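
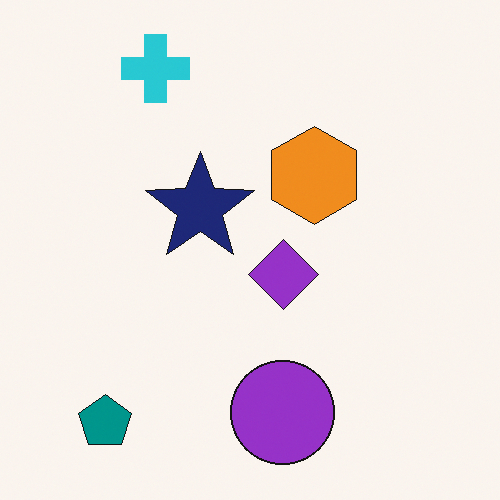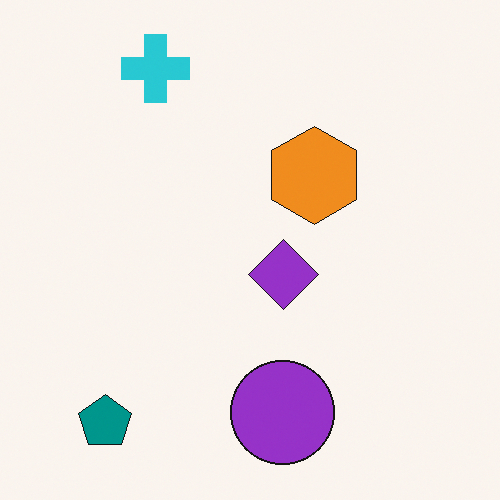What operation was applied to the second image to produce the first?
The image was overlaid with an additional navy star.

A navy star appears in the first image that is absent from the second.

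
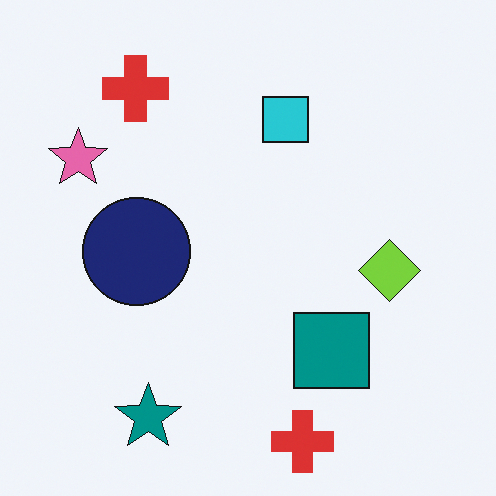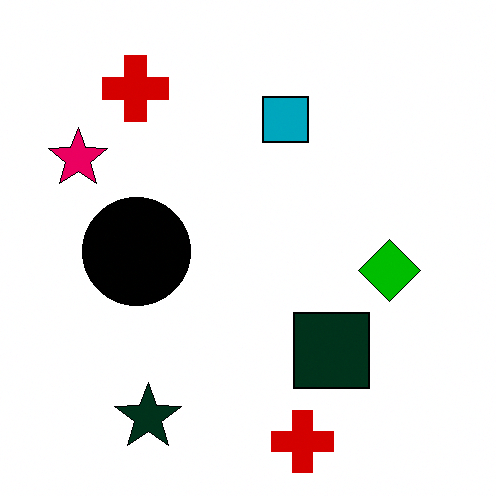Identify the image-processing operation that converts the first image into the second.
It was given much higher contrast.

Tones are pushed away from mid-grey across the whole image — a global contrast change.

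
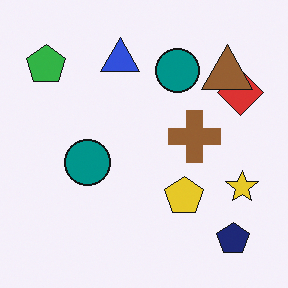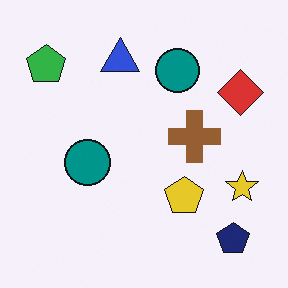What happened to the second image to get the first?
The transformation is: overlaid with an additional brown triangle.

A brown triangle appears in the first image that is absent from the second.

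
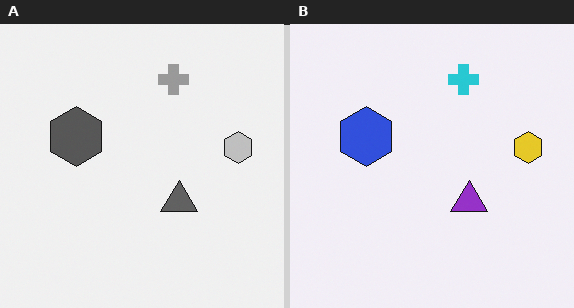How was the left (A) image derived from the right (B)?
The image was converted to grayscale.

All color is removed — every shape is now a shade of grey.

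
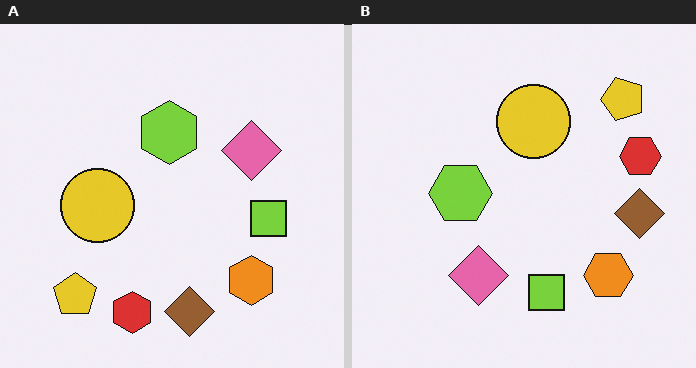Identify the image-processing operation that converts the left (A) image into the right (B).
It was transposed (reflected across the top-left ↔ bottom-right diagonal).

Shapes have swapped their row and column positions — what was in the top-right is now in the bottom-left — a diagonal reflection.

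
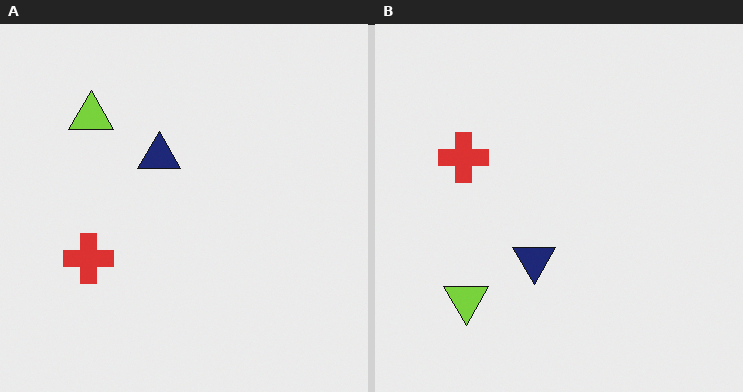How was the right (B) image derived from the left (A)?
The transformation is: flipped vertically (top ↔ bottom).

The lime triangle is in the top-left of the left (A) image and the bottom-left of the right (B) — shapes on opposite sides of the horizontal midline have swapped in a mirror flip.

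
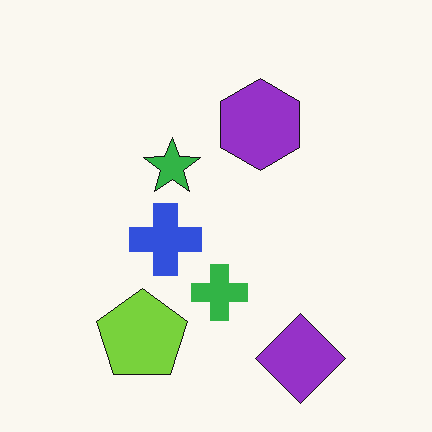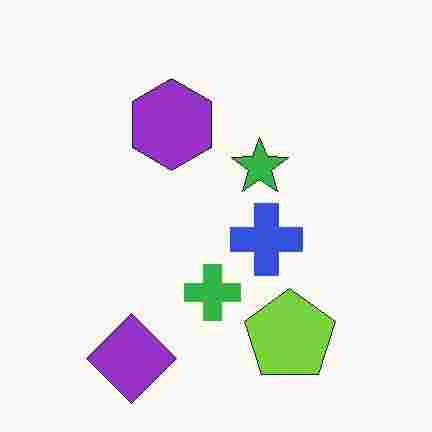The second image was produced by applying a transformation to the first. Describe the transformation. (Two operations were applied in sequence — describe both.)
It was heavily JPEG-compressed with obvious blocking artifacts, then flipped horizontally (left ↔ right).

Blocky 8×8 compression artifacts appear around shape edges and the flat background shows ringing — characteristic JPEG degradation. The purple diamond is in the bottom-right of the first image and the bottom-left of the second — shapes on opposite sides of the vertical midline have swapped in a mirror flip.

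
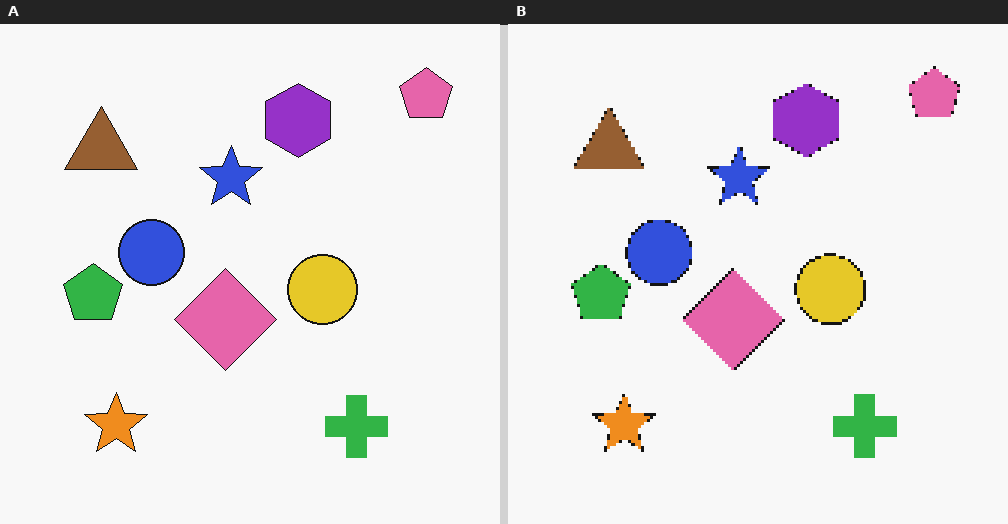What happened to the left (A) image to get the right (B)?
It was lightly pixelated (a mild mosaic effect).

Shapes are reduced to large square blocks; fine edges and outlines are lost — a downscale-then-upscale (mosaic) effect.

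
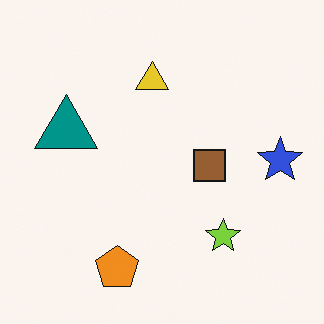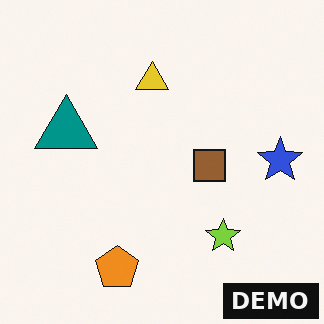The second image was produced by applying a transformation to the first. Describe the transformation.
It was watermarked with the text "DEMO" in the lower-right corner.

A dark label reading "DEMO" appears in the lower-right corner.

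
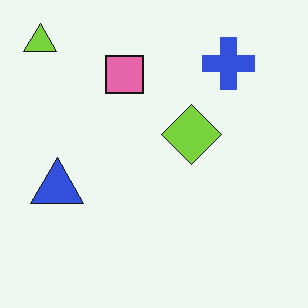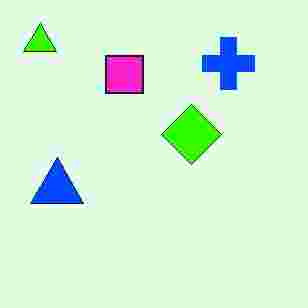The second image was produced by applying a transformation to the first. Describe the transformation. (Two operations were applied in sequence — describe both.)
The transformation is: made much more vivid (saturation change), then degraded with heavy JPEG compression.

All colors are more vivid — a global saturation change. Blocky 8×8 compression artifacts appear around shape edges and the flat background shows ringing — characteristic JPEG degradation.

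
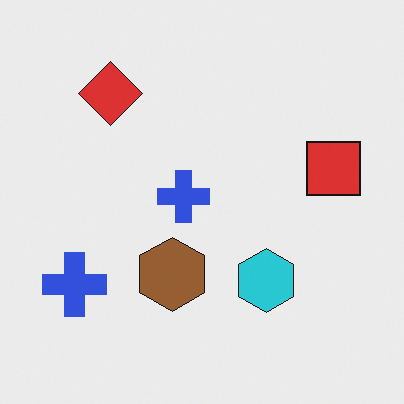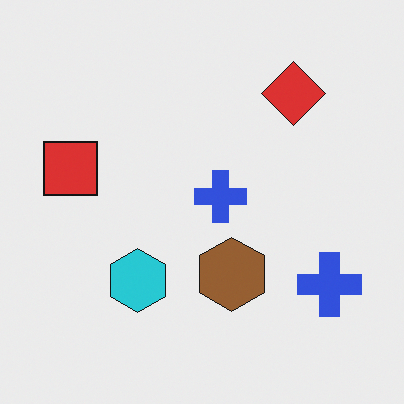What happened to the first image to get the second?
Flipped horizontally (left ↔ right).

The red square is in the right of the first image and the left of the second — shapes on opposite sides of the vertical midline have swapped in a mirror flip.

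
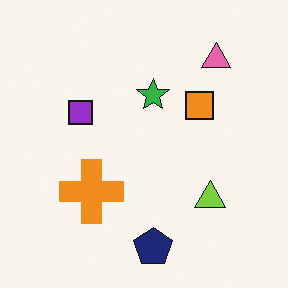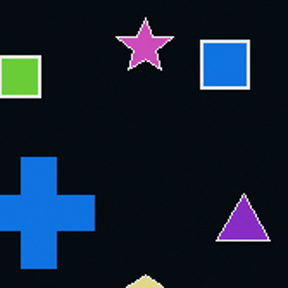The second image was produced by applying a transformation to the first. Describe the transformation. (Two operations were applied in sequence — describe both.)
It was color-inverted (negative), then cropped tightly and scaled back up.

The light background has become dark and every shape's color is its complement — a photographic negative. The visible shapes are larger and the field of view is narrower; shapes near the original edges may be partly or wholly outside the frame — a crop-and-rescale.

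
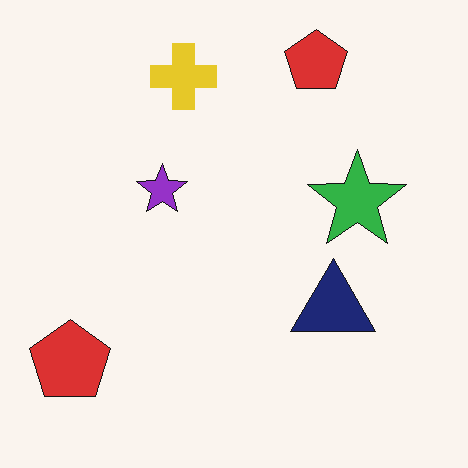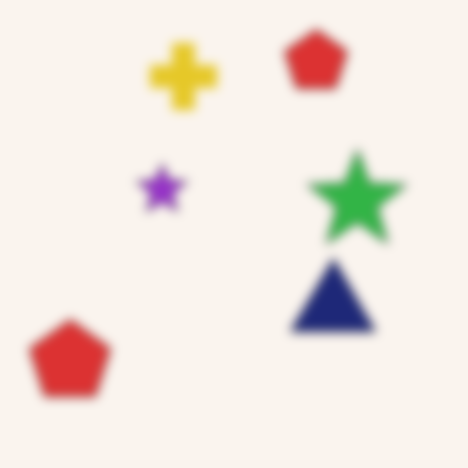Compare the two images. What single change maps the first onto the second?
It was heavily blurred.

Shape edges and outlines are uniformly softened across the whole image.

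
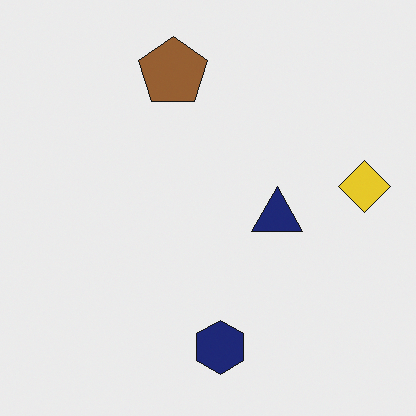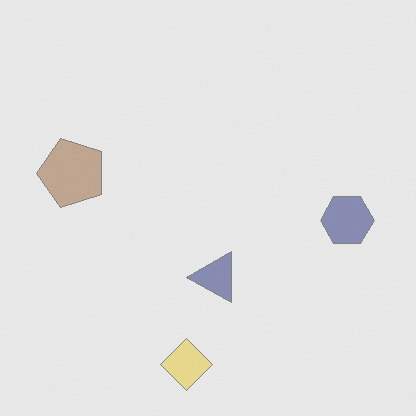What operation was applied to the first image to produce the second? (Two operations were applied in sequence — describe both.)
The image was given much lower contrast, then transposed (reflected across the top-left ↔ bottom-right diagonal).

Tones are pushed toward mid-grey across the whole image — a global contrast change. Shapes have swapped their row and column positions — what was in the top-right is now in the bottom-left — a diagonal reflection.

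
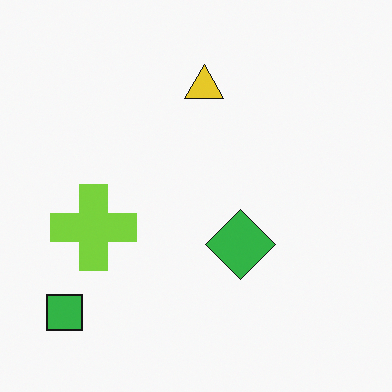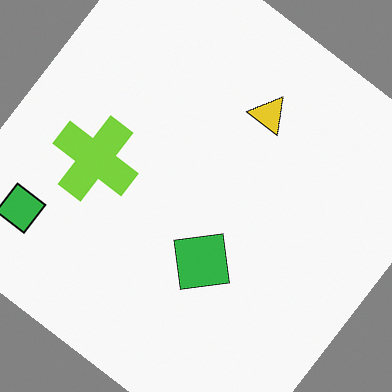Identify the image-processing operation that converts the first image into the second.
This is the original image rotated clockwise by a large amount — several tens of degrees.

Every shape is tilted by the same angle and the image corners show triangular fill wedges — a whole-image rotation by a non-right angle.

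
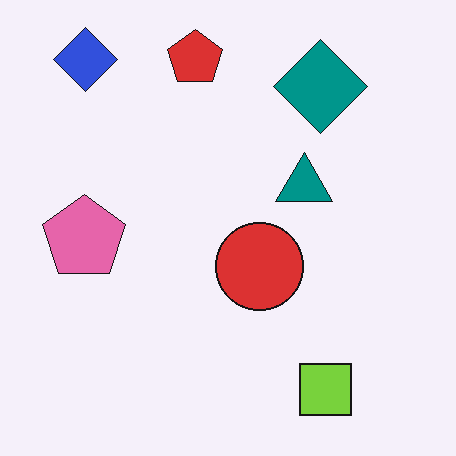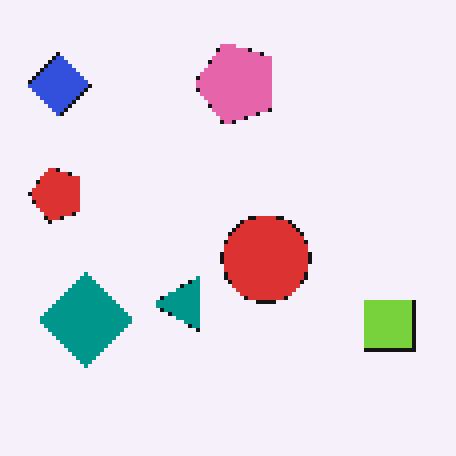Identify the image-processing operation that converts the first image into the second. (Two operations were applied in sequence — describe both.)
This is the original image lightly pixelated (a mild mosaic effect), then transposed (reflected across the top-left ↔ bottom-right diagonal).

Shapes are reduced to large square blocks; fine edges and outlines are lost — a downscale-then-upscale (mosaic) effect. Shapes have swapped their row and column positions — what was in the top-right is now in the bottom-left — a diagonal reflection.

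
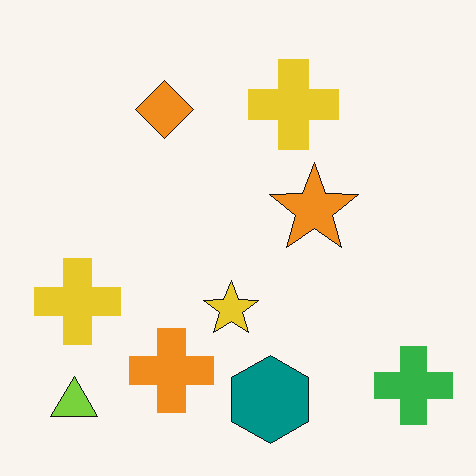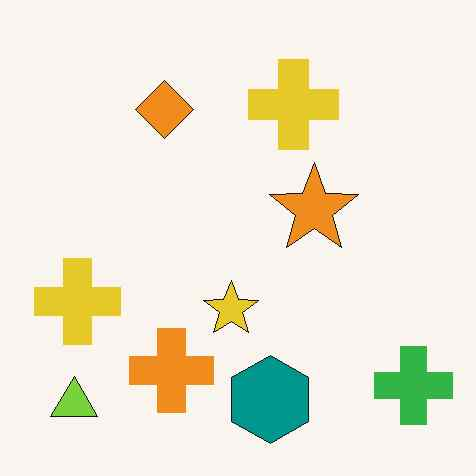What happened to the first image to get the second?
The image was JPEG-compressed with visible artifacts.

Blocky 8×8 compression artifacts appear around shape edges and the flat background shows ringing — characteristic JPEG degradation.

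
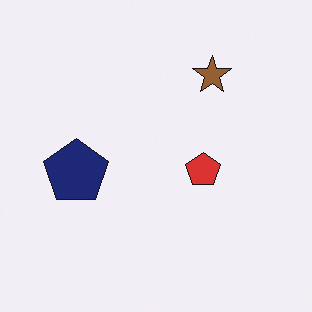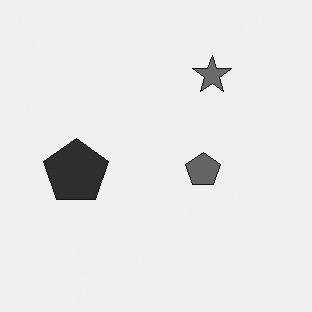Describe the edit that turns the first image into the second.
The image was converted to grayscale.

All color is removed — every shape is now a shade of grey.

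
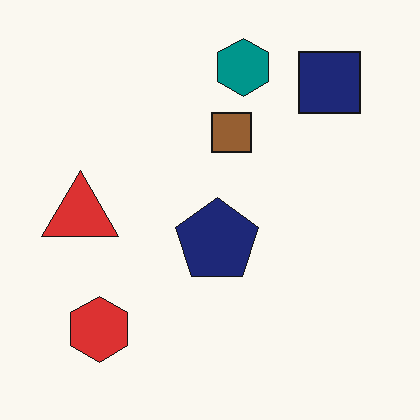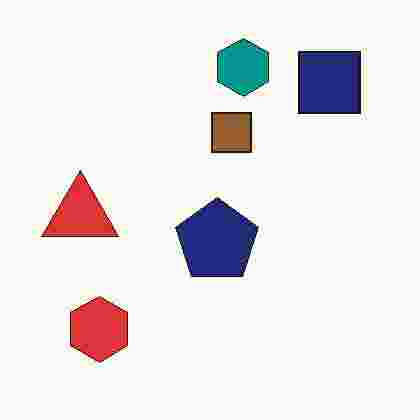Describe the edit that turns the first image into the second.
The second image is the first degraded with heavy JPEG compression.

Blocky 8×8 compression artifacts appear around shape edges and the flat background shows ringing — characteristic JPEG degradation.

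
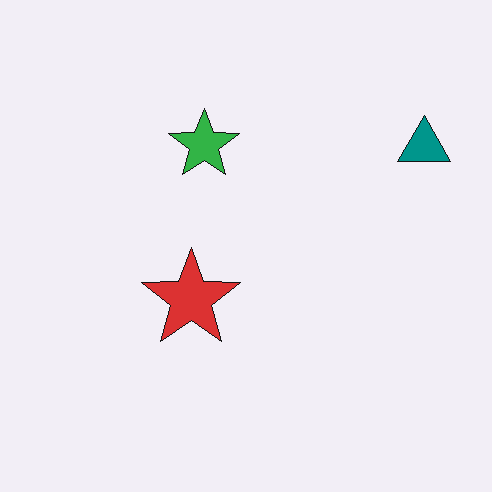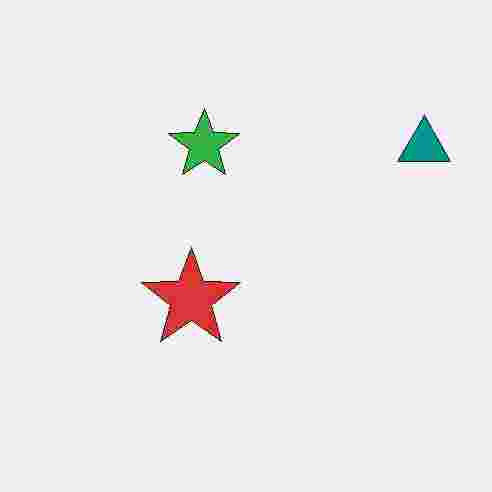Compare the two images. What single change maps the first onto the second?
Heavily JPEG-compressed with obvious blocking artifacts.

Blocky 8×8 compression artifacts appear around shape edges and the flat background shows ringing — characteristic JPEG degradation.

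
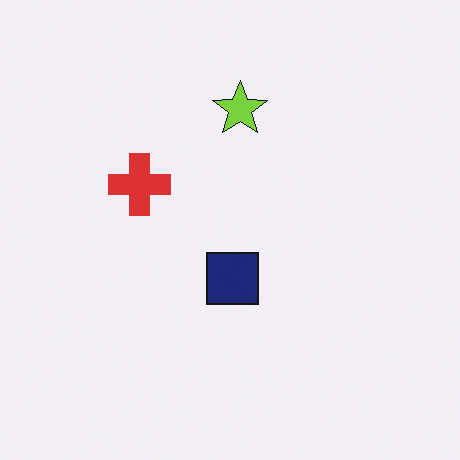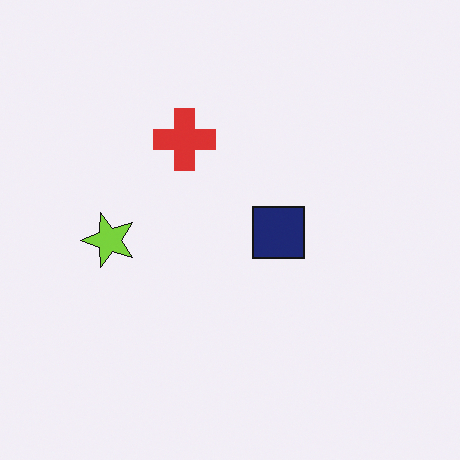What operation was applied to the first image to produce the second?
Transposed (reflected across the top-left ↔ bottom-right diagonal).

Shapes have swapped their row and column positions — what was in the top-right is now in the bottom-left — a diagonal reflection.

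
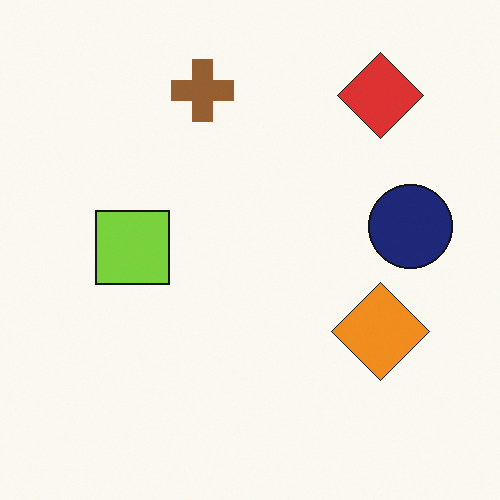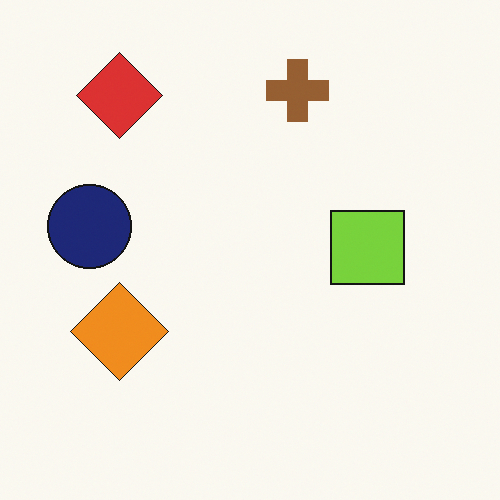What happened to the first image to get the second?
The image was flipped horizontally (left ↔ right).

The navy circle is in the right of the first image and the left of the second — shapes on opposite sides of the vertical midline have swapped in a mirror flip.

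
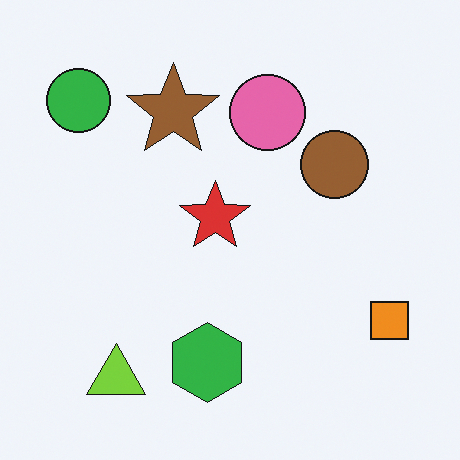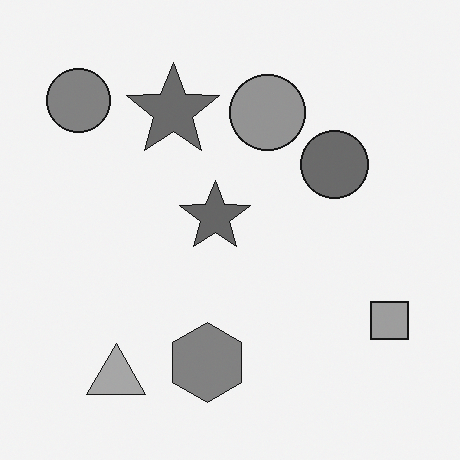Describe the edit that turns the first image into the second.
The second image is the first converted to grayscale.

All color is removed — every shape is now a shade of grey.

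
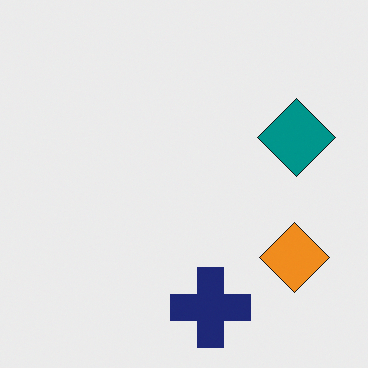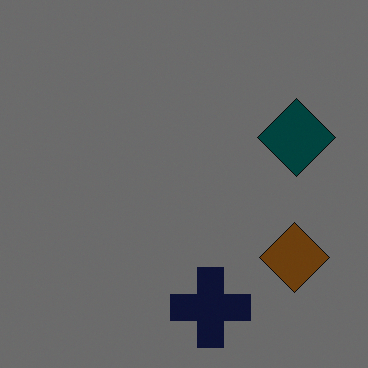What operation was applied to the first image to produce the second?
This is the original image substantially darkened.

Every pixel — background and shapes alike — is uniformly darkened.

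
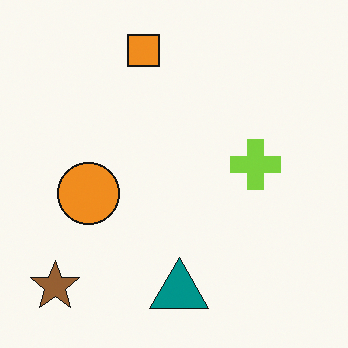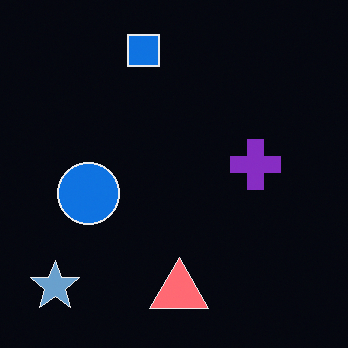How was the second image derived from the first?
The second image is the first color-inverted (negative).

The light background has become dark and every shape's color is its complement — a photographic negative.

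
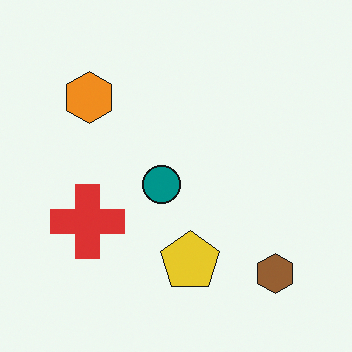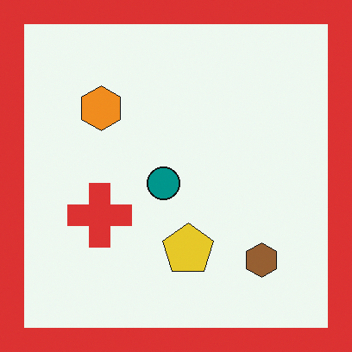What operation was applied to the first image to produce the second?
The second image is the first framed with a red border.

A solid red frame runs around the edge of the second image, with the content slightly shrunk inside it.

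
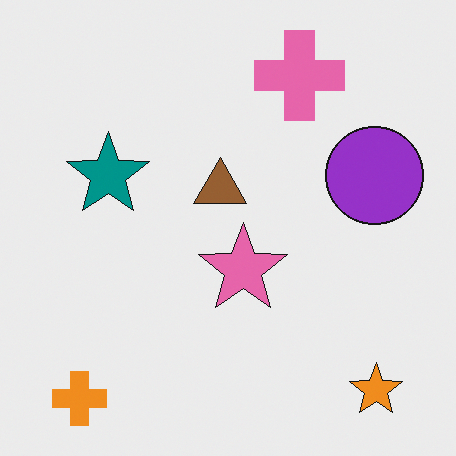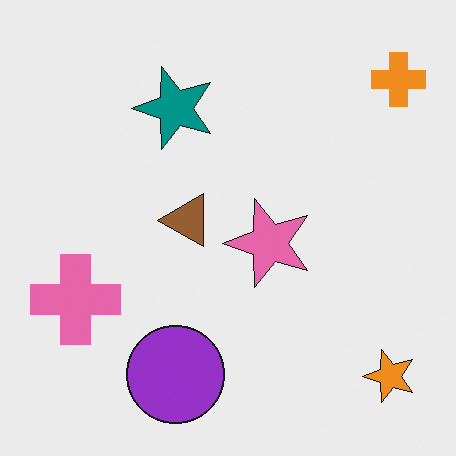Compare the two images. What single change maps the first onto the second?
Transposed (reflected across the top-left ↔ bottom-right diagonal).

Shapes have swapped their row and column positions — what was in the top-right is now in the bottom-left — a diagonal reflection.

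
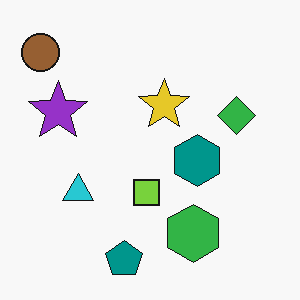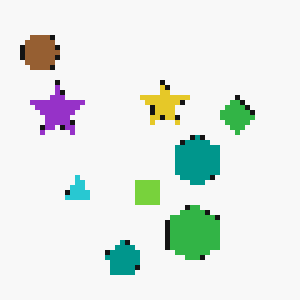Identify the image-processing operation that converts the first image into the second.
The image was mildly pixelated.

Shapes are reduced to large square blocks; fine edges and outlines are lost — a downscale-then-upscale (mosaic) effect.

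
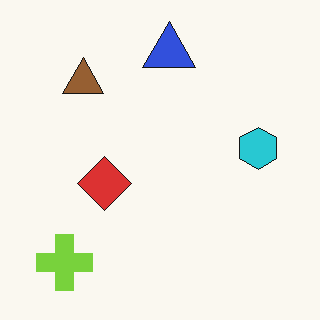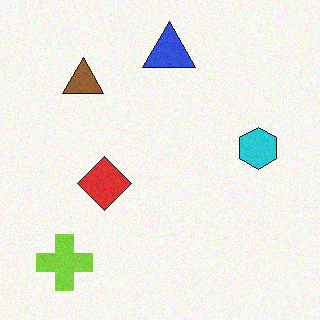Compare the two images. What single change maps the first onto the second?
The second image is the first degraded with light additive noise.

Random speckle covers the whole image, including the flat background.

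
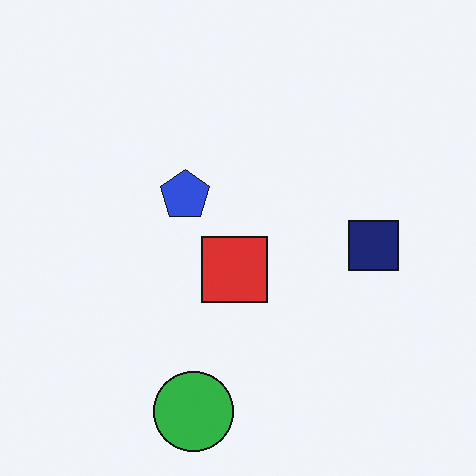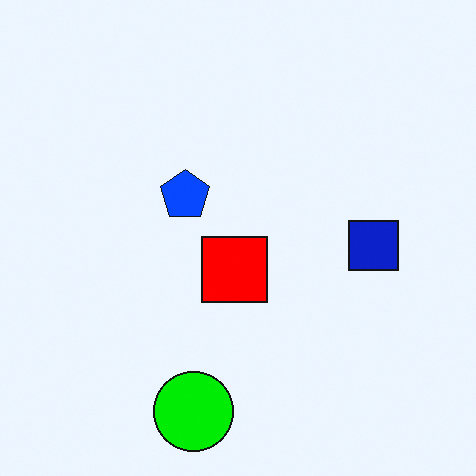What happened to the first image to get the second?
The second image is the first heavily oversaturated.

All colors are more vivid — a global saturation change.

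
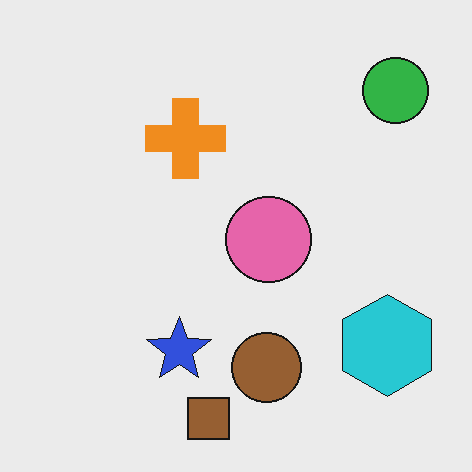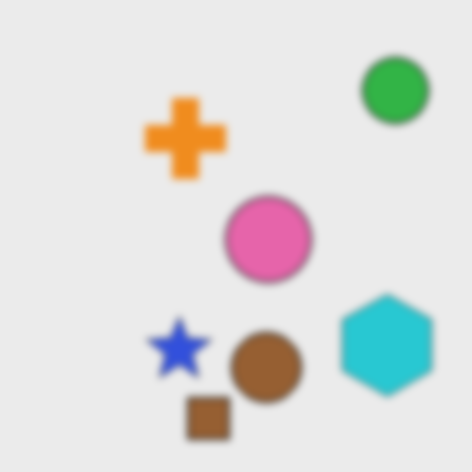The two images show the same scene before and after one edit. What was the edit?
Noticeably gaussian-blurred.

Shape edges and outlines are uniformly softened across the whole image.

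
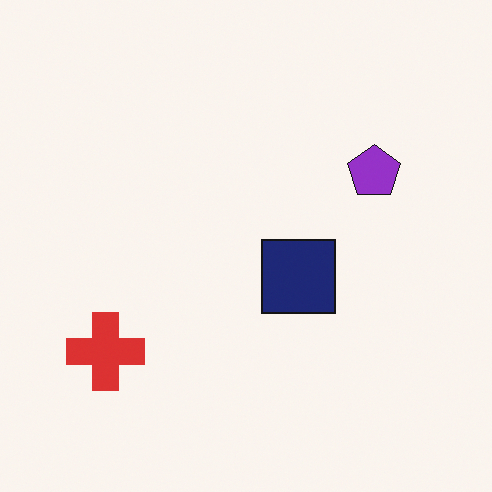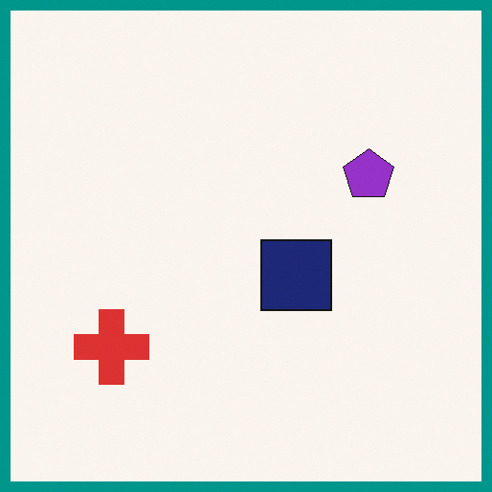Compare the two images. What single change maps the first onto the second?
It was framed with a teal border.

A solid teal frame runs around the edge of the second image, with the content slightly shrunk inside it.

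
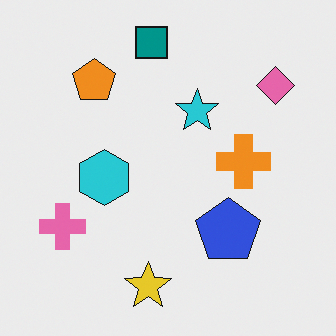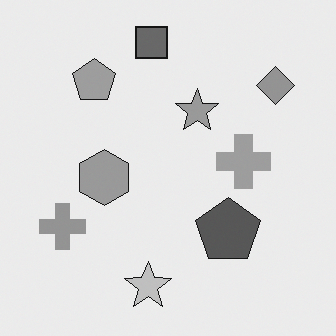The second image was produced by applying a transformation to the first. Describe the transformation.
This is the original image converted to grayscale.

All color is removed — every shape is now a shade of grey.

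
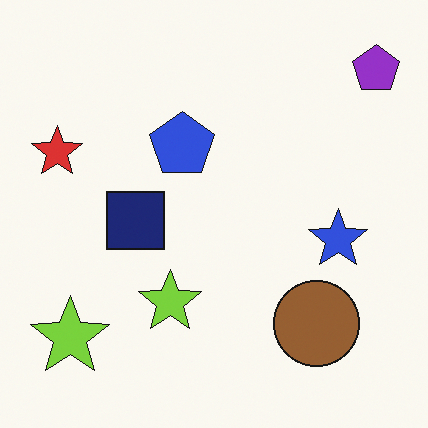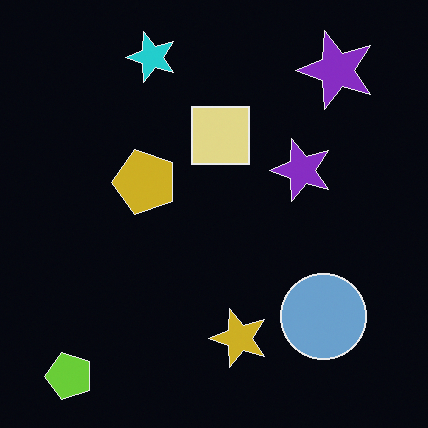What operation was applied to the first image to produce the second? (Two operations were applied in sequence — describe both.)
It was color-inverted (negative), then transposed (reflected across the top-left ↔ bottom-right diagonal).

The light background has become dark and every shape's color is its complement — a photographic negative. Shapes have swapped their row and column positions — what was in the top-right is now in the bottom-left — a diagonal reflection.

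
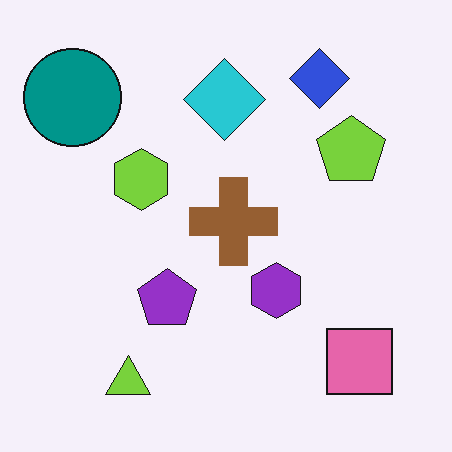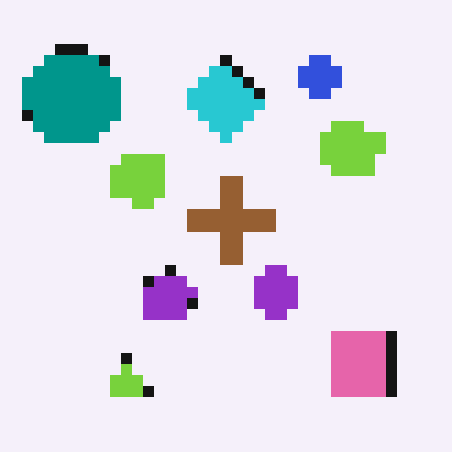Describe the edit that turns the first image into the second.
It was coarsely pixelated.

Shapes are reduced to large square blocks; fine edges and outlines are lost — a downscale-then-upscale (mosaic) effect.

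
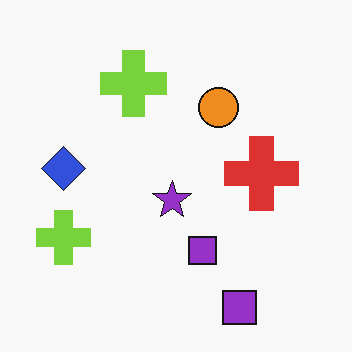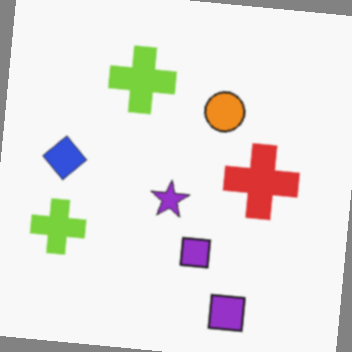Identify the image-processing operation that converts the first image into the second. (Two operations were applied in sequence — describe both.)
It was slightly softened, then rotated clockwise by a few degrees.

Shape edges and outlines are uniformly softened across the whole image. Every shape is tilted by the same angle and the image corners show triangular fill wedges — a whole-image rotation by a non-right angle.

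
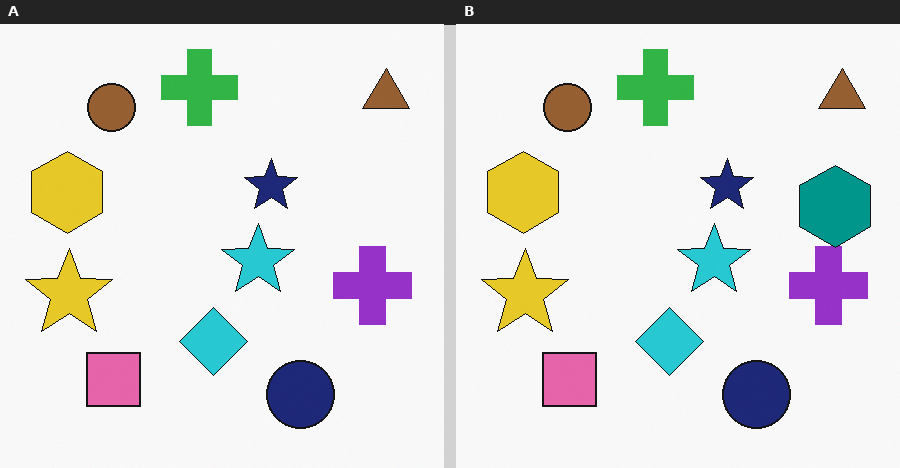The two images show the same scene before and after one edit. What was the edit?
The image was overlaid with an additional teal hexagon.

A teal hexagon appears in the right (B) image that is absent from the left (A).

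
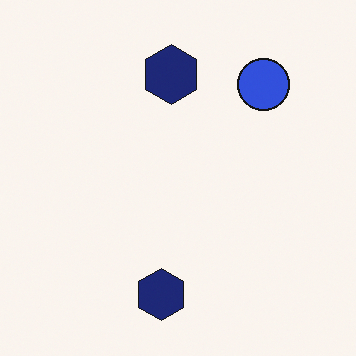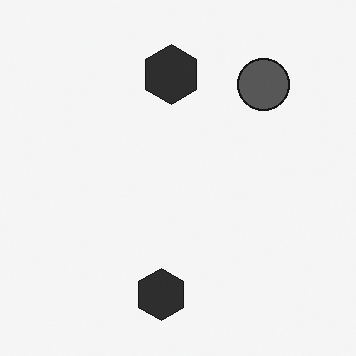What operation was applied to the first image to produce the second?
This is the original image converted to grayscale.

All color is removed — every shape is now a shade of grey.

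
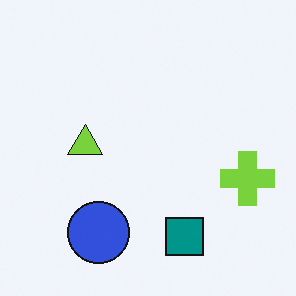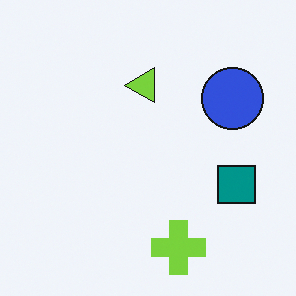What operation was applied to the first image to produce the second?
It was transposed (reflected across the top-left ↔ bottom-right diagonal).

Shapes have swapped their row and column positions — what was in the top-right is now in the bottom-left — a diagonal reflection.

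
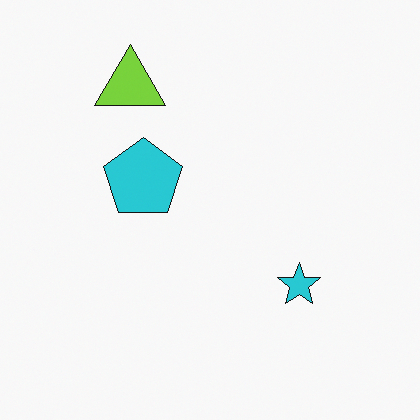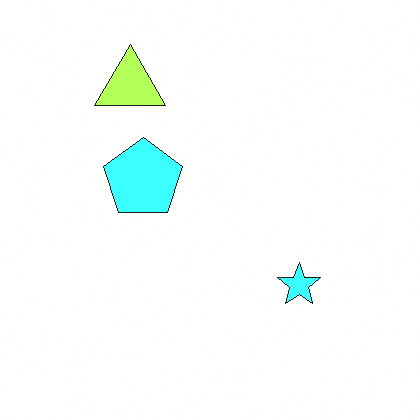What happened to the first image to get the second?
It was substantially brightened.

Every pixel — background and shapes alike — is uniformly brightened.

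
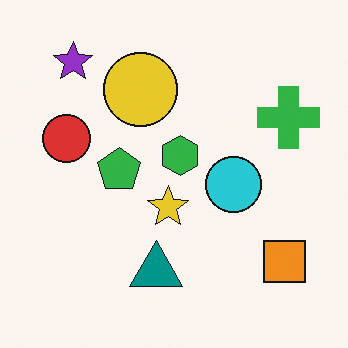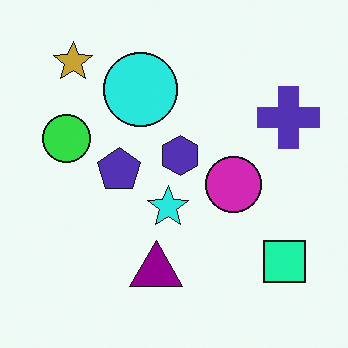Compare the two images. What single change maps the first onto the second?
This is the original image hue-shifted through roughly a third of the color wheel.

Every shape's color has rotated by the same amount around the hue wheel — a uniform hue shift.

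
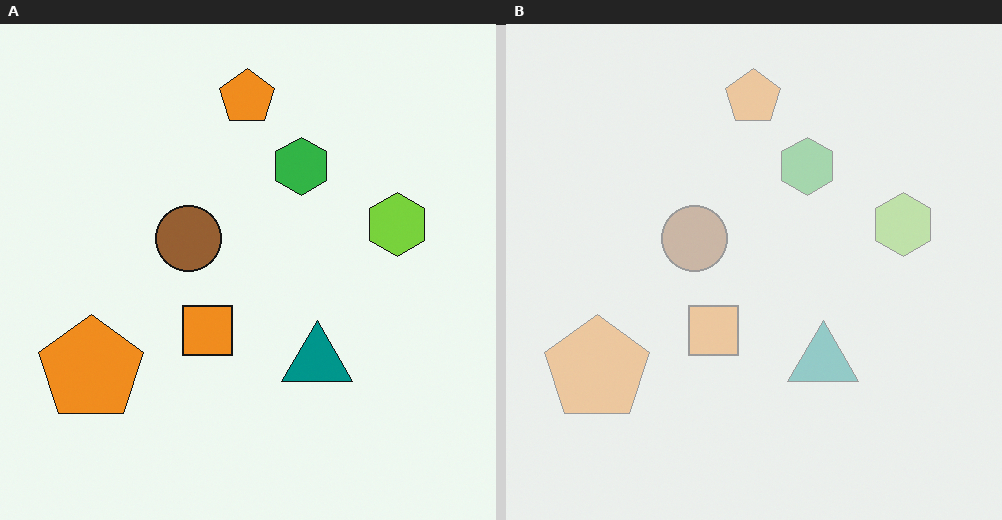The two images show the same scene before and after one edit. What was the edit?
Washed out (contrast reduced).

Tones are pushed toward mid-grey across the whole image — a global contrast change.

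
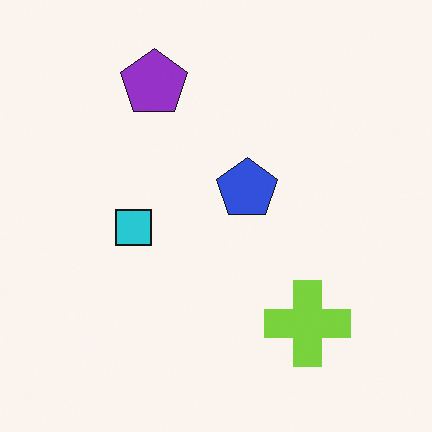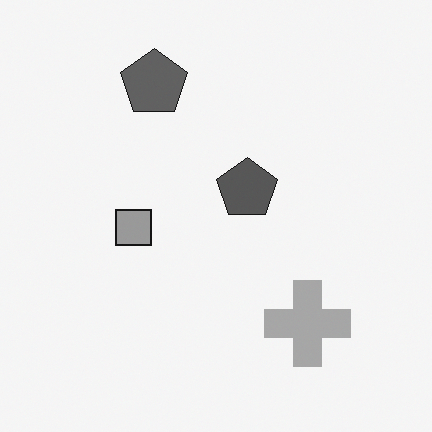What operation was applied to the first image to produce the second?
The image was converted to grayscale.

All color is removed — every shape is now a shade of grey.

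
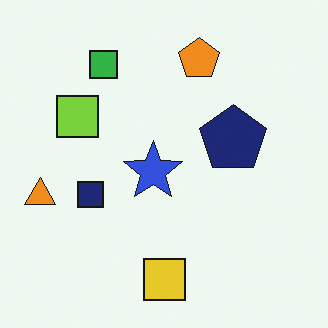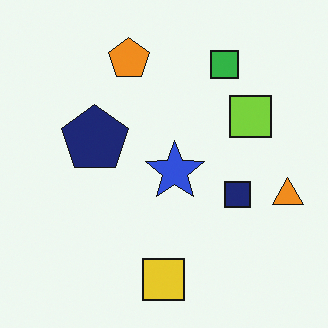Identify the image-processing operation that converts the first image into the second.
The second image is the first flipped horizontally (left ↔ right).

The orange triangle is in the left of the first image and the right of the second — shapes on opposite sides of the vertical midline have swapped in a mirror flip.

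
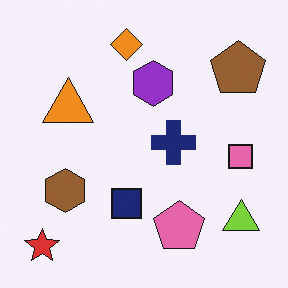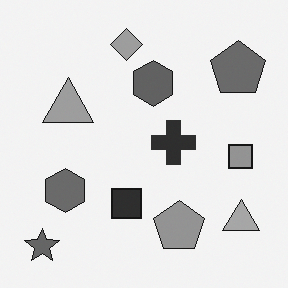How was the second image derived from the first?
It was converted to grayscale.

All color is removed — every shape is now a shade of grey.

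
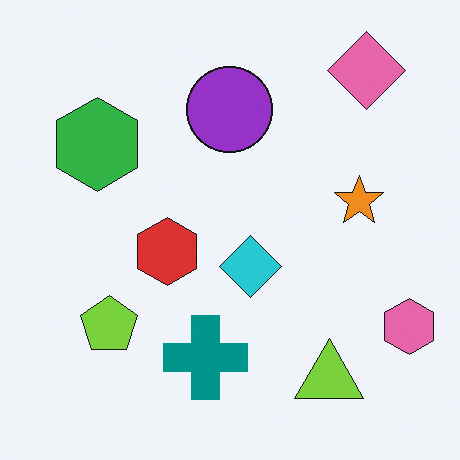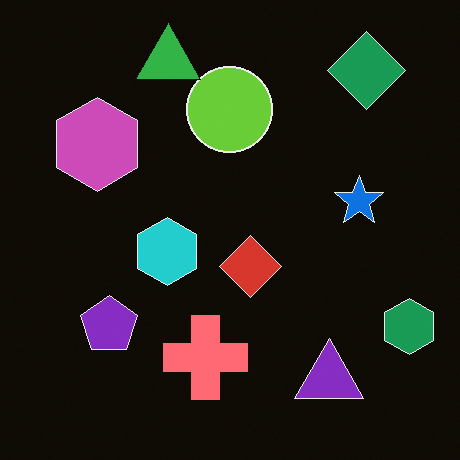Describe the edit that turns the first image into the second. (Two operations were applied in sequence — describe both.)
This is the original image color-inverted (negative), then overlaid with an additional green triangle.

The light background has become dark and every shape's color is its complement — a photographic negative. A green triangle appears in the second image that is absent from the first.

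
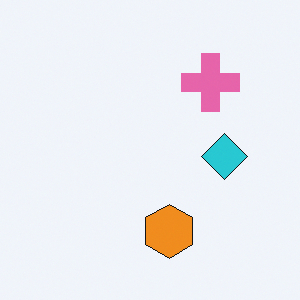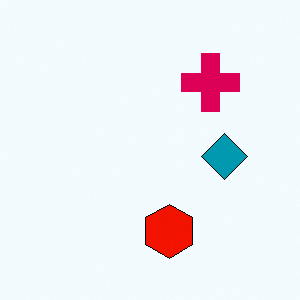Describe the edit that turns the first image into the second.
This is the original image given much higher contrast.

Tones are pushed away from mid-grey across the whole image — a global contrast change.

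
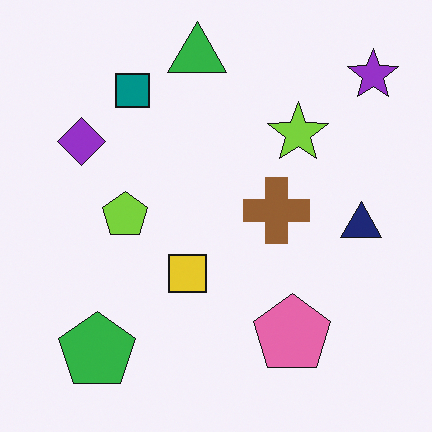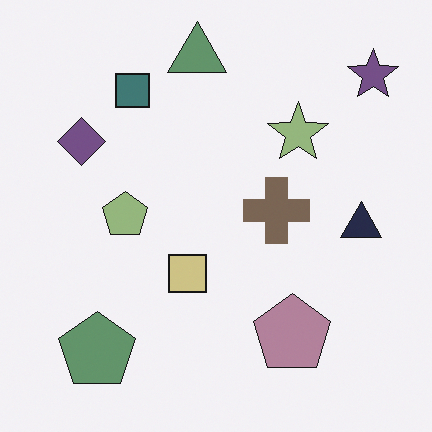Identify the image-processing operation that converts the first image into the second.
The transformation is: made much more muted (saturation change).

All colors are more muted and greyish — a global saturation change.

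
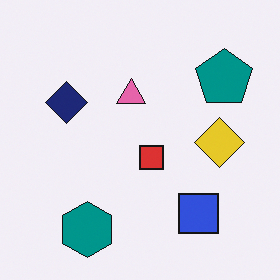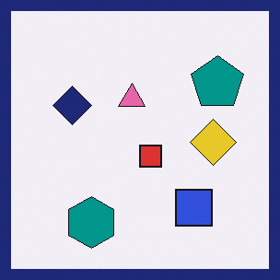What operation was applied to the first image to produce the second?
This is the original image framed with a navy border.

A solid navy frame runs around the edge of the second image, with the content slightly shrunk inside it.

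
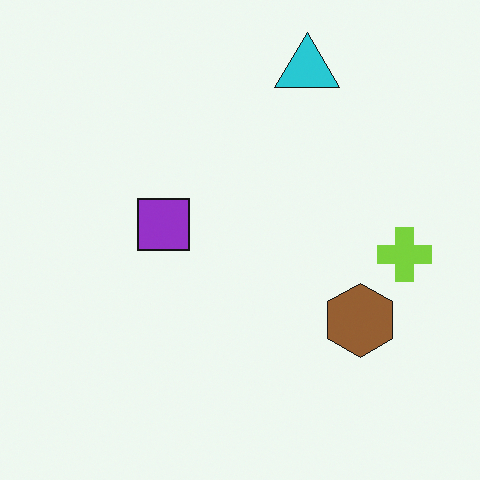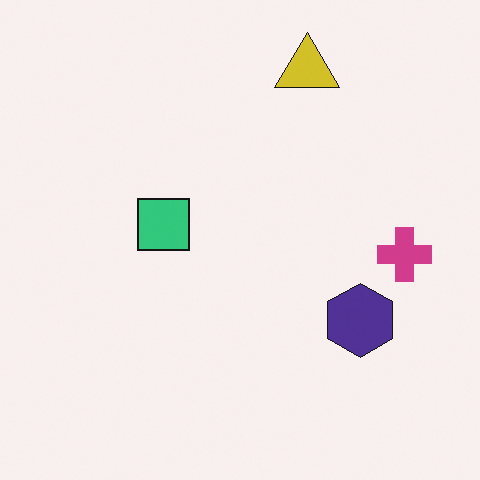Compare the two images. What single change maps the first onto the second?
This is the original image hue-shifted through roughly half the color wheel.

Every shape's color has rotated by the same amount around the hue wheel — a uniform hue shift.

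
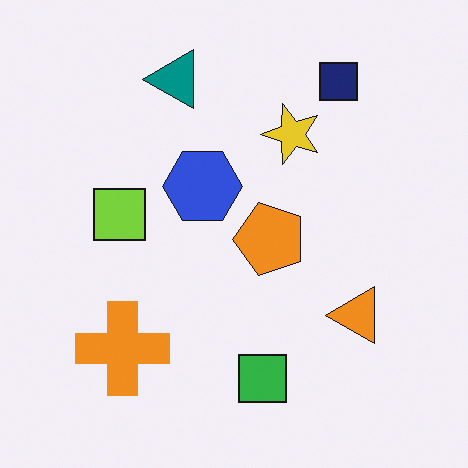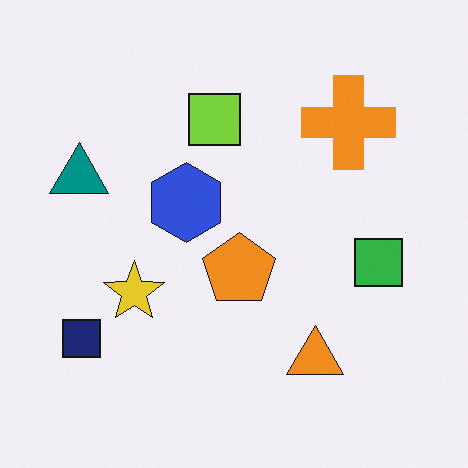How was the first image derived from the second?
This is the original image transposed (reflected across the top-left ↔ bottom-right diagonal).

Shapes have swapped their row and column positions — what was in the top-right is now in the bottom-left — a diagonal reflection.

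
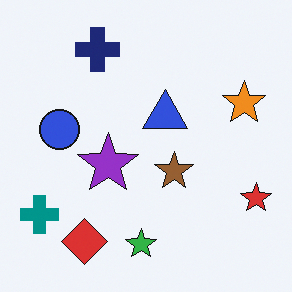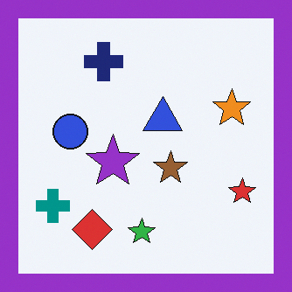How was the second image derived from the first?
This is the original image framed with a purple border.

A solid purple frame runs around the edge of the second image, with the content slightly shrunk inside it.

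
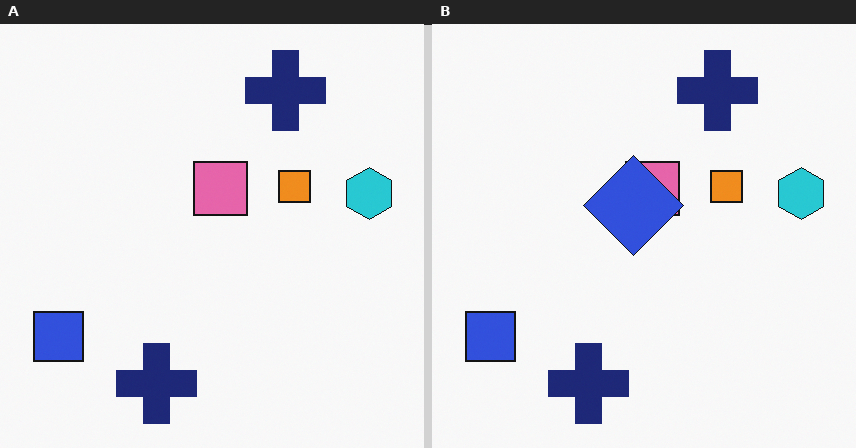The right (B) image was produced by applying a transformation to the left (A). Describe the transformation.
The transformation is: overlaid with an additional blue diamond.

A blue diamond appears in the right (B) image that is absent from the left (A).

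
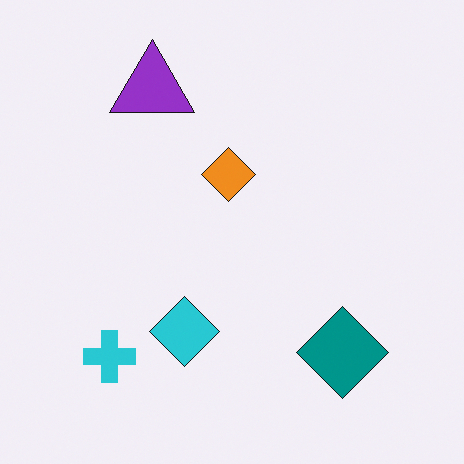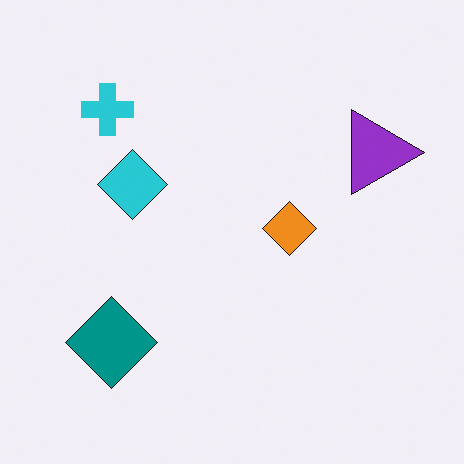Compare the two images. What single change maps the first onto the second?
The second image is the first rotated 90° clockwise.

The cyan cross sits in the bottom-left of the first image and the top-left of the second — consistent with a whole-image 90° clockwise rotation.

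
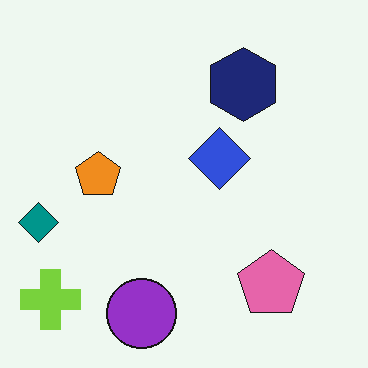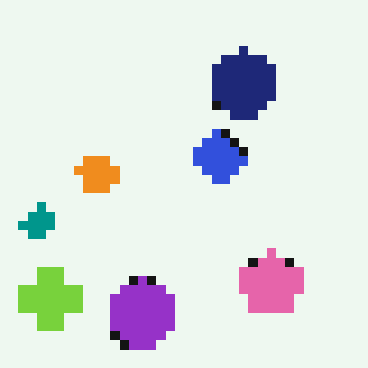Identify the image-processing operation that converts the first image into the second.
It was heavily pixelated into large blocks.

Shapes are reduced to large square blocks; fine edges and outlines are lost — a downscale-then-upscale (mosaic) effect.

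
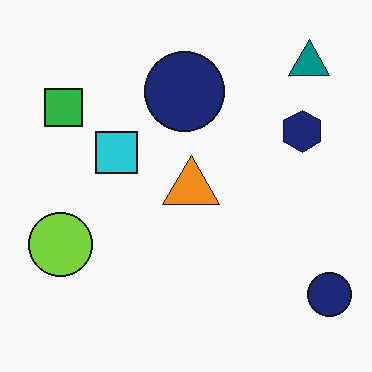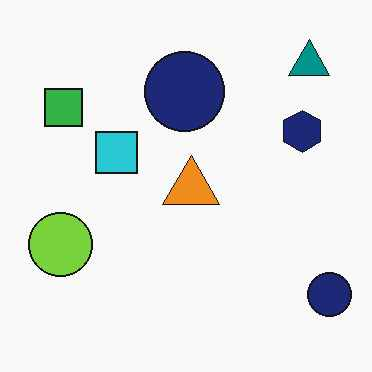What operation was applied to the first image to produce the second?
It was given moderate JPEG compression.

Blocky 8×8 compression artifacts appear around shape edges and the flat background shows ringing — characteristic JPEG degradation.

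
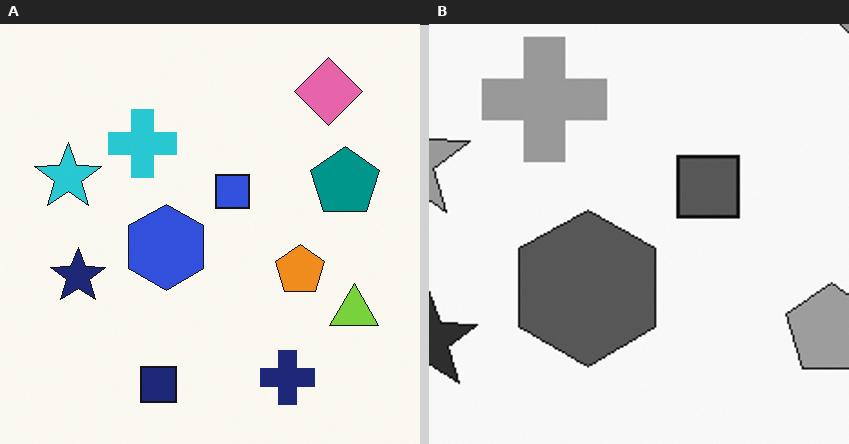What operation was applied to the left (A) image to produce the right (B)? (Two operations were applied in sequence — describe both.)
Converted to grayscale, then cropped to a noticeably smaller region and rescaled.

All color is removed — every shape is now a shade of grey. The visible shapes are larger and the field of view is narrower; shapes near the original edges may be partly or wholly outside the frame — a crop-and-rescale.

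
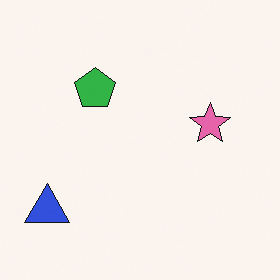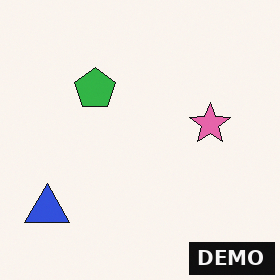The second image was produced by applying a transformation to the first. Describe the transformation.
The second image is the first watermarked with the text "DEMO" in the lower-right corner.

A dark label reading "DEMO" appears in the lower-right corner.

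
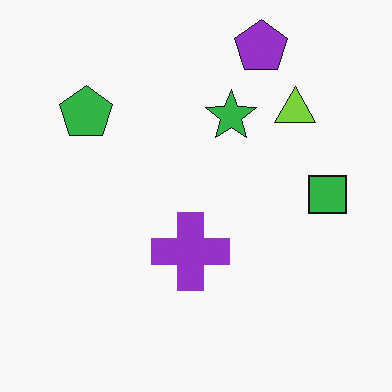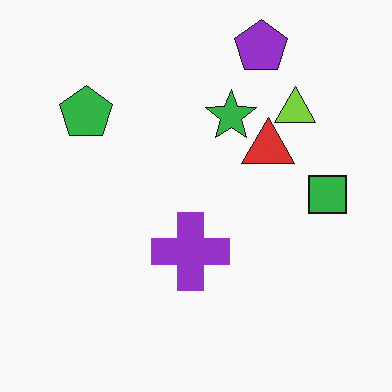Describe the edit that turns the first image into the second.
The second image is the first overlaid with an additional red triangle.

A red triangle appears in the second image that is absent from the first.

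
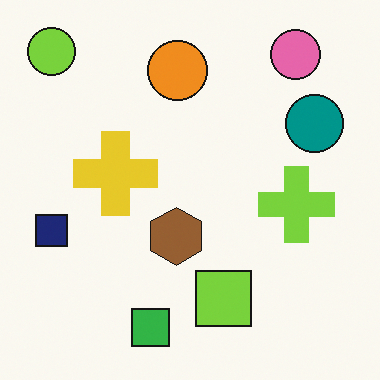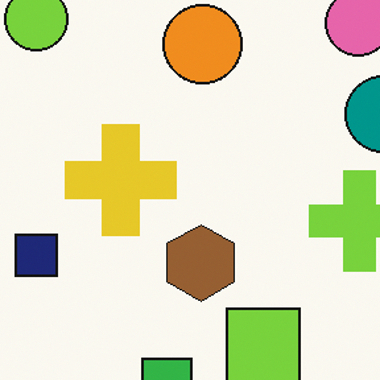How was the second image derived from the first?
It was cropped slightly and scaled back up.

The visible shapes are larger and the field of view is narrower; shapes near the original edges may be partly or wholly outside the frame — a crop-and-rescale.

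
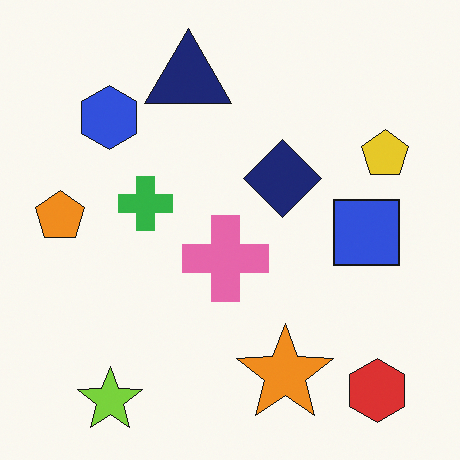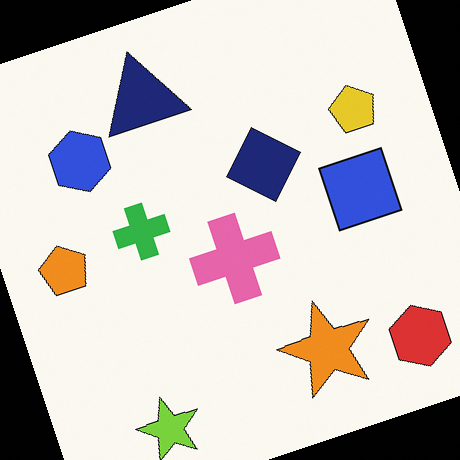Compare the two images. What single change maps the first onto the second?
The second image is the first rotated counter-clockwise by a moderate amount.

Every shape is tilted by the same angle and the image corners show triangular fill wedges — a whole-image rotation by a non-right angle.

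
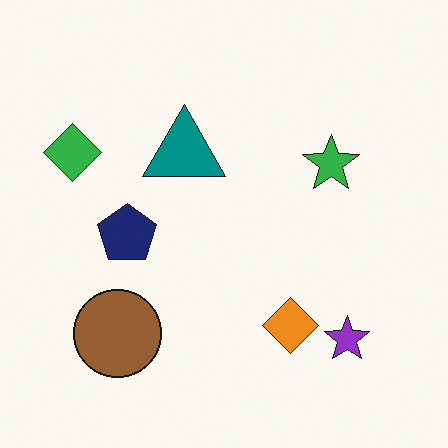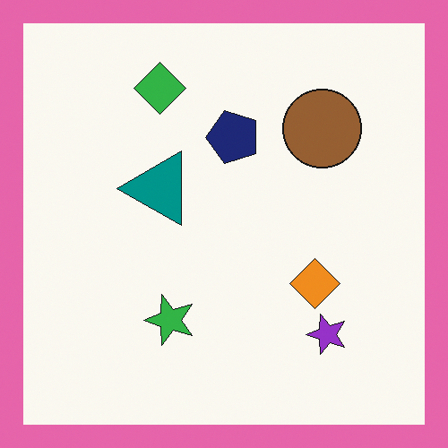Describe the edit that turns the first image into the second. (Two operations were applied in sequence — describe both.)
It was transposed (reflected across the top-left ↔ bottom-right diagonal), then framed with a pink border.

Shapes have swapped their row and column positions — what was in the top-right is now in the bottom-left — a diagonal reflection. A solid pink frame runs around the edge of the second image, with the content slightly shrunk inside it.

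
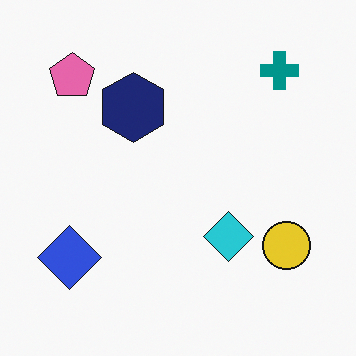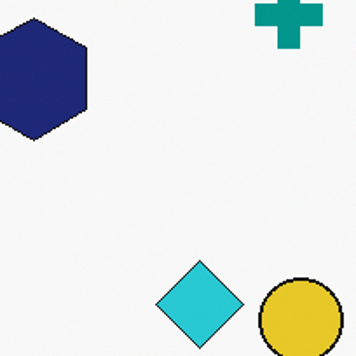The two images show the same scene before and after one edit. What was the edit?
This is the original image cropped to a noticeably smaller region and rescaled.

The visible shapes are larger and the field of view is narrower; shapes near the original edges may be partly or wholly outside the frame — a crop-and-rescale.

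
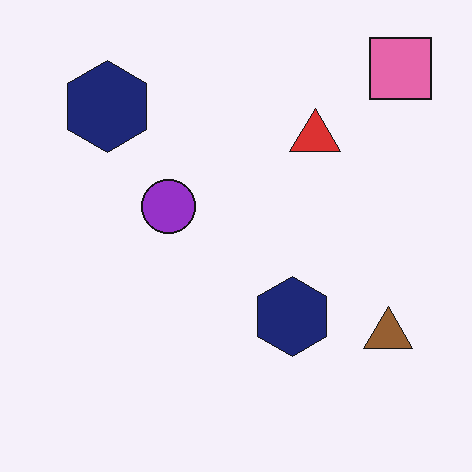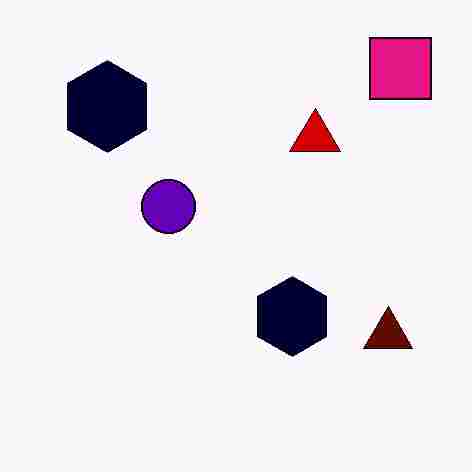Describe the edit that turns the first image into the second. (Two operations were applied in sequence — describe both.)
Given much higher contrast, then degraded with heavy JPEG compression.

Tones are pushed away from mid-grey across the whole image — a global contrast change. Blocky 8×8 compression artifacts appear around shape edges and the flat background shows ringing — characteristic JPEG degradation.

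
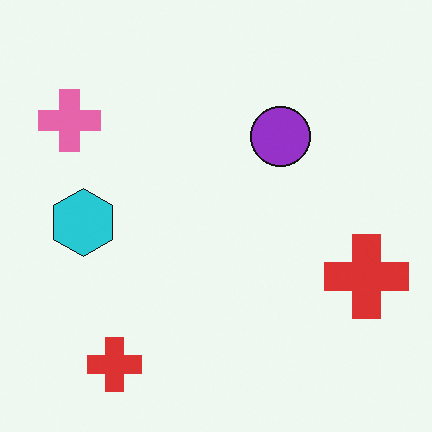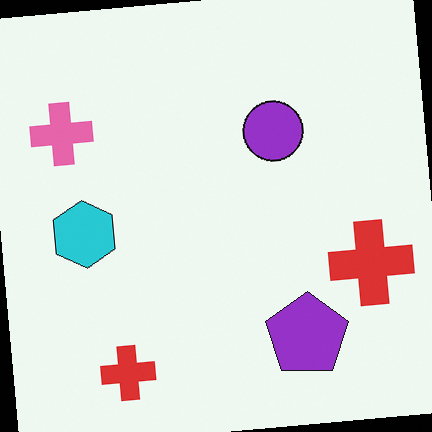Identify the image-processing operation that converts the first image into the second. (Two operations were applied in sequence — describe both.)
It was rotated counter-clockwise by a few degrees, then overlaid with an additional purple pentagon.

Every shape is tilted by the same angle and the image corners show triangular fill wedges — a whole-image rotation by a non-right angle. A purple pentagon appears in the second image that is absent from the first.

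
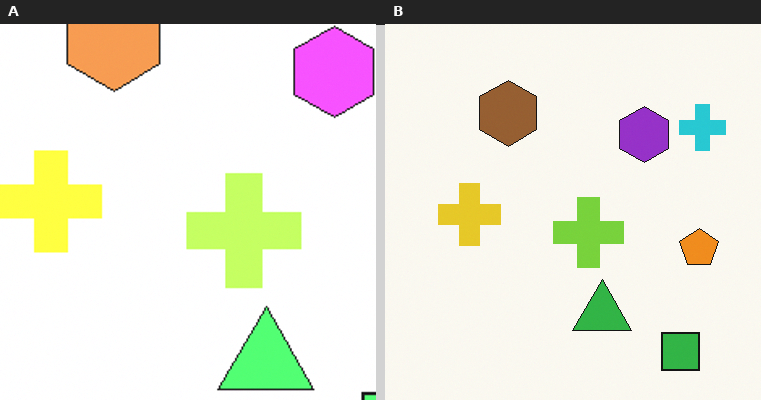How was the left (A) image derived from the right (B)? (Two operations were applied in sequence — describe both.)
Substantially brightened, then cropped to a noticeably smaller region and rescaled.

Every pixel — background and shapes alike — is uniformly brightened. The visible shapes are larger and the field of view is narrower; shapes near the original edges may be partly or wholly outside the frame — a crop-and-rescale.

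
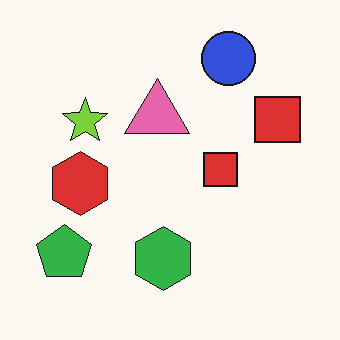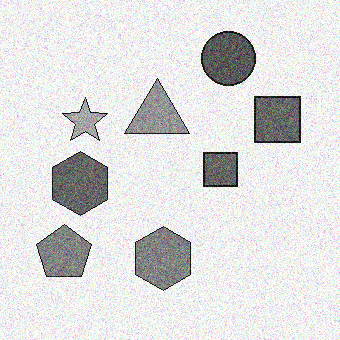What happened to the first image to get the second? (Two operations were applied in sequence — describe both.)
This is the original image converted to grayscale, then degraded with moderate additive noise.

All color is removed — every shape is now a shade of grey. Random speckle covers the whole image, including the flat background.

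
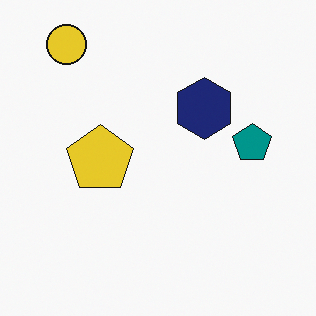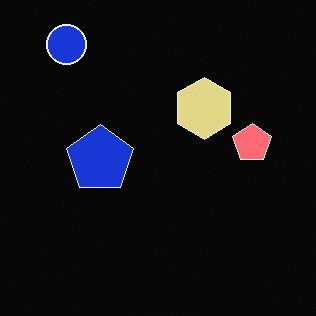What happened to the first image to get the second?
Color-inverted (negative).

The light background has become dark and every shape's color is its complement — a photographic negative.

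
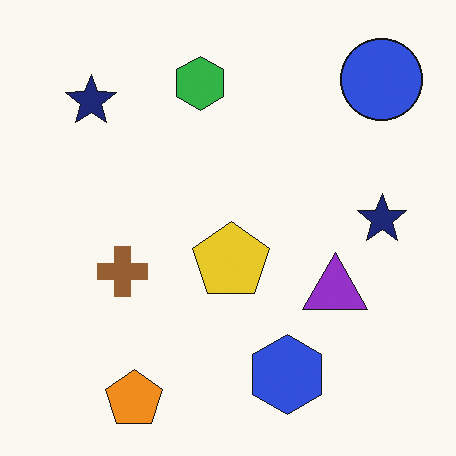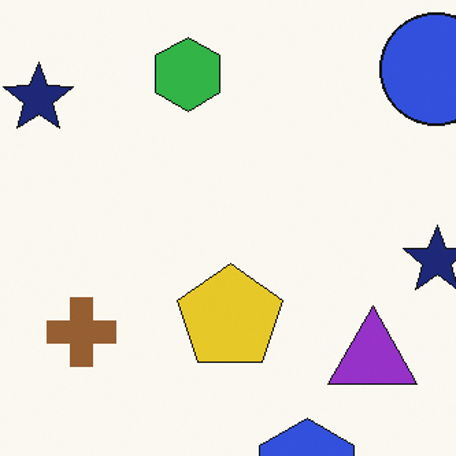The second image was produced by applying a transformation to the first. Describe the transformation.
The transformation is: cropped to a modestly smaller region and rescaled.

The visible shapes are larger and the field of view is narrower; shapes near the original edges may be partly or wholly outside the frame — a crop-and-rescale.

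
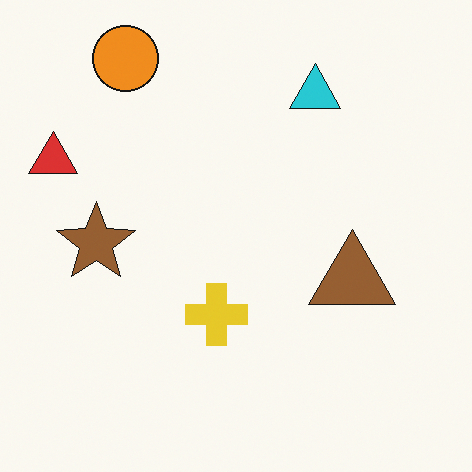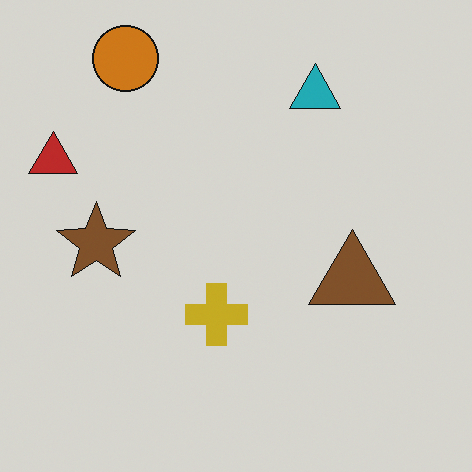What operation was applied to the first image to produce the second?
The transformation is: slightly darkened.

Every pixel — background and shapes alike — is uniformly darkened.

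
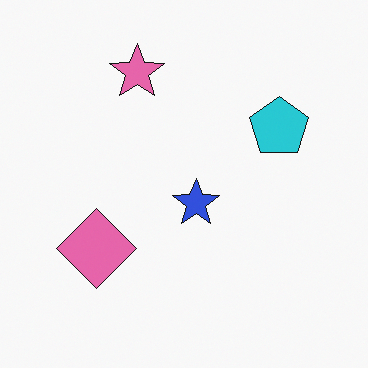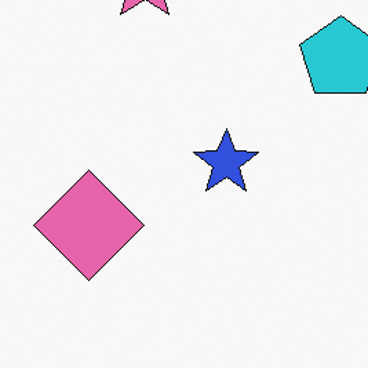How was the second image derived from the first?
This is the original image cropped slightly and scaled back up.

The visible shapes are larger and the field of view is narrower; shapes near the original edges may be partly or wholly outside the frame — a crop-and-rescale.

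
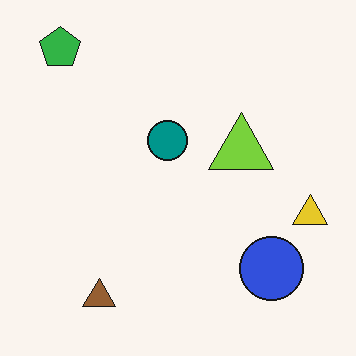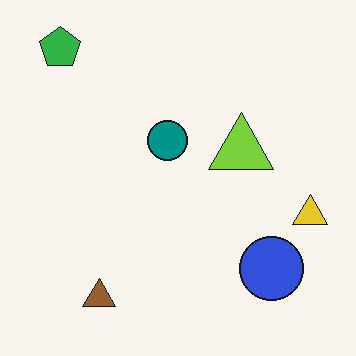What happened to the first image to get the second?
Given moderate JPEG compression.

Blocky 8×8 compression artifacts appear around shape edges and the flat background shows ringing — characteristic JPEG degradation.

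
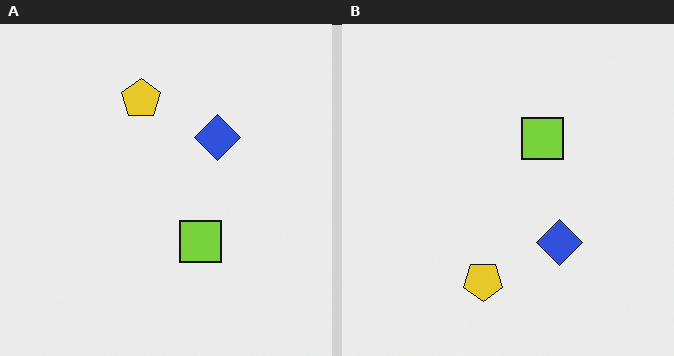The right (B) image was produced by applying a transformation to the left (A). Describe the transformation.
It was flipped vertically (top ↔ bottom).

The yellow pentagon is in the top of the left (A) image and the bottom of the right (B) — shapes on opposite sides of the horizontal midline have swapped in a mirror flip.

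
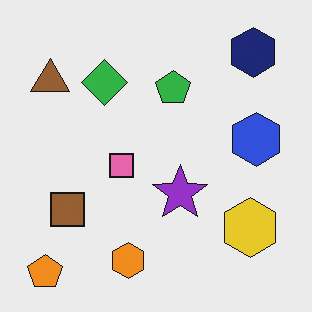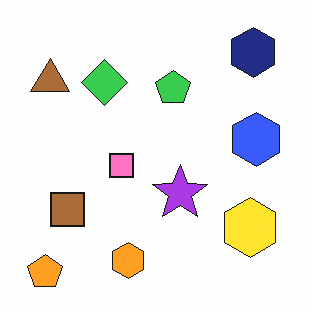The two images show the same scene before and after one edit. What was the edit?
The second image is the first brightened a little.

Every pixel — background and shapes alike — is uniformly brightened.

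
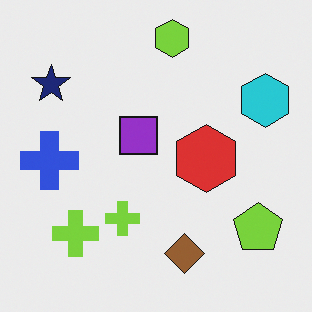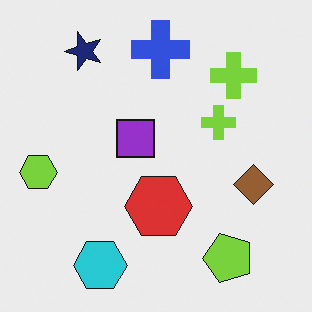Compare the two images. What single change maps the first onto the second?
Transposed (reflected across the top-left ↔ bottom-right diagonal).

Shapes have swapped their row and column positions — what was in the top-right is now in the bottom-left — a diagonal reflection.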